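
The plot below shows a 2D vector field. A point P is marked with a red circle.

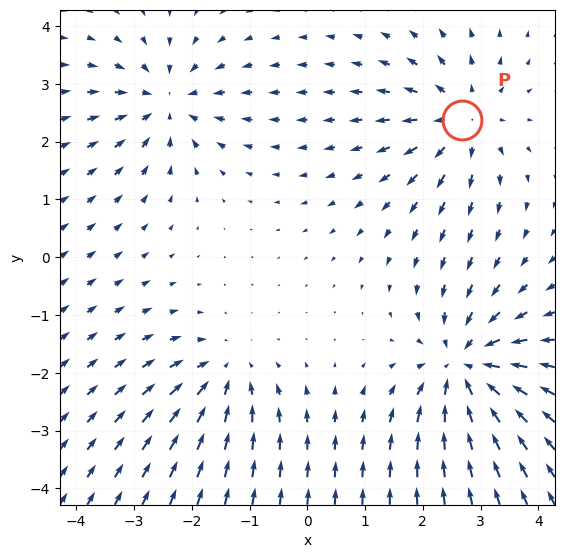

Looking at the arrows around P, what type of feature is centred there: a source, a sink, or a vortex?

source

At P (2.7, 2.4) the arrows spread outward. Divergence about +4, curl ≈0 — positive divergence with near-zero curl is a source.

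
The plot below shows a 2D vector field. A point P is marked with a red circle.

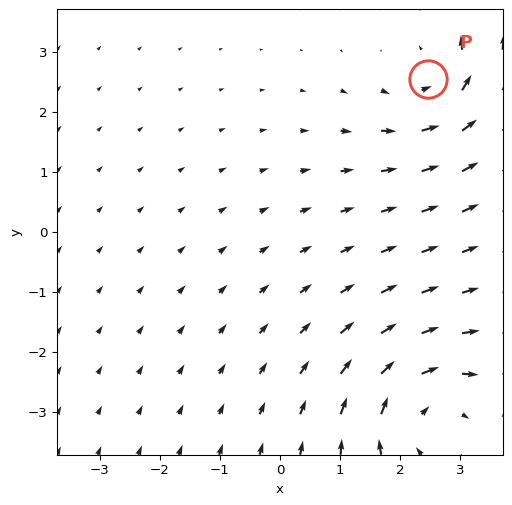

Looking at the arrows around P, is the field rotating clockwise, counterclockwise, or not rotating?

counterclockwise

Near P at (2.5, 2.6) the arrows circulate counterclockwise. The curl (z-component) there is about +4; positive curl means counterclockwise rotation.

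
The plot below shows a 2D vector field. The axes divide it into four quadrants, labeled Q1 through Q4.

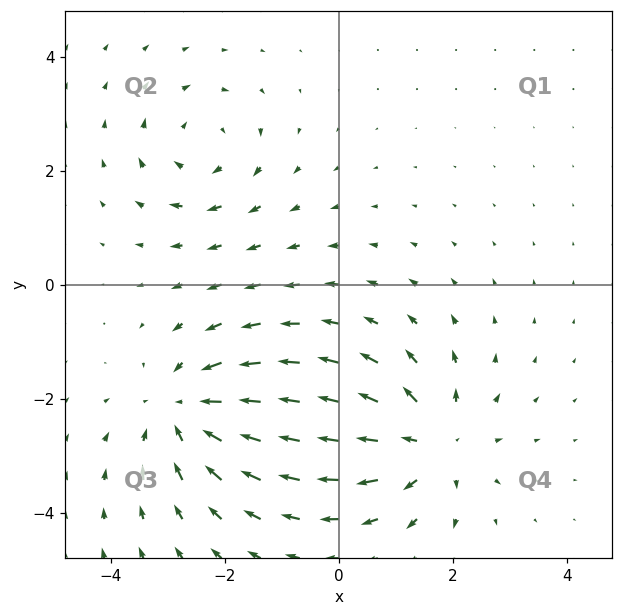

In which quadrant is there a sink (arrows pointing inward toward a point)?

Q3

The sink sits at approximately (-2.6, -2.2), which lies in quadrant Q3. The divergence there is about -4, negative as expected for a sink.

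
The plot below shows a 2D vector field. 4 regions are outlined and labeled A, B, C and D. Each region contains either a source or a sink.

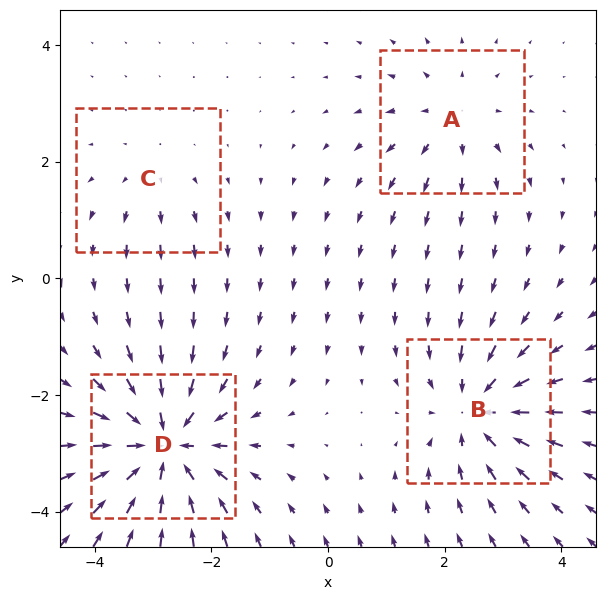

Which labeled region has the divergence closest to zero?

Divergence at each region's feature centre — A: about +3, B: about -5, C: about +2, D: about -7. Region C is closest to zero.

C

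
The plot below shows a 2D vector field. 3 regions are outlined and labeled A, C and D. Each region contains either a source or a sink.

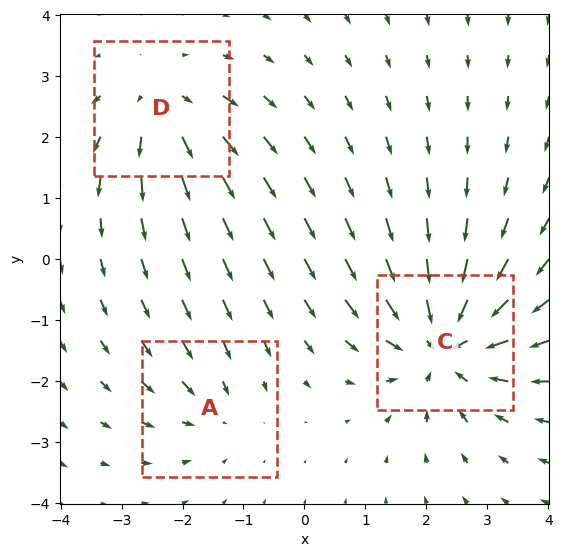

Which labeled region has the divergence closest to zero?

Divergence at each region's feature centre — A: about -2, C: about -4, D: about +3. Region A is closest to zero.

A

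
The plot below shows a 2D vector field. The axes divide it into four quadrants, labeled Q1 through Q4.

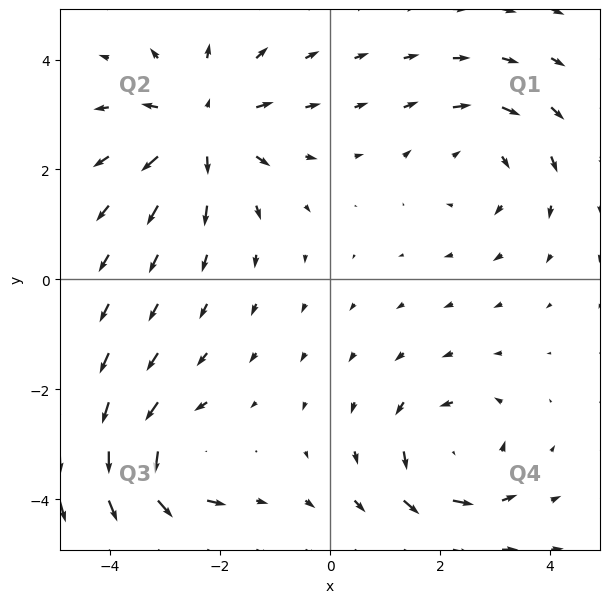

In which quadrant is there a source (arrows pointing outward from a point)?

Q2

The source sits at approximately (-2.3, 2.8), which lies in quadrant Q2. The divergence there is about +5, positive as expected for a source.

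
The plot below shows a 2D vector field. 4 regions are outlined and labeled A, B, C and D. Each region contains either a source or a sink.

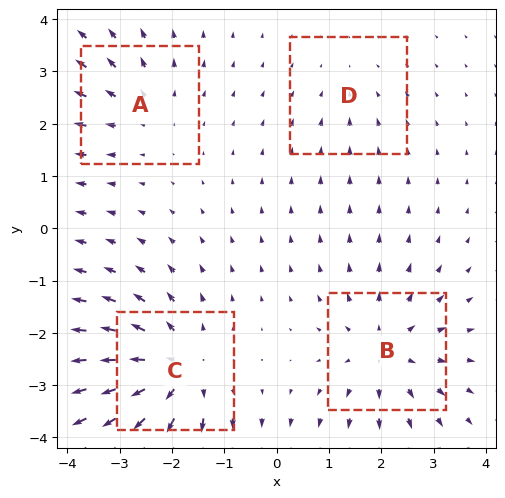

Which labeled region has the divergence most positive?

Divergence at each region's feature centre — A: about +3, B: about +5, C: about +6, D: about -2. Region C is most positive.

C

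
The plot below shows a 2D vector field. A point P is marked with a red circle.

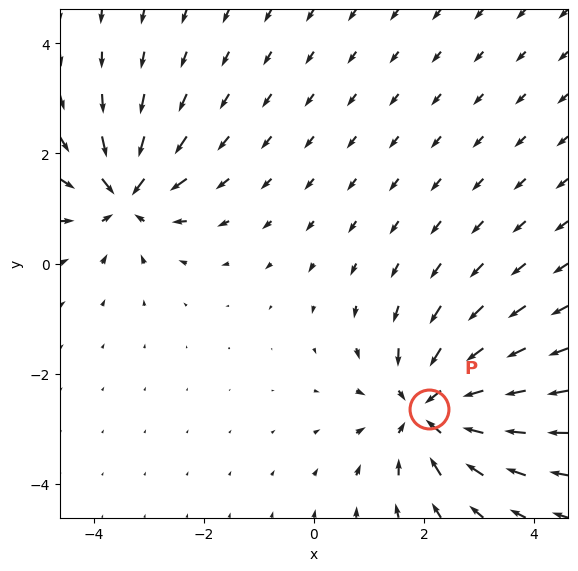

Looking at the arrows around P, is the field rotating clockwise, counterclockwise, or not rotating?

Near P at (2.1, -2.6) the arrows show no circulation. The curl there is ≈0.

not rotating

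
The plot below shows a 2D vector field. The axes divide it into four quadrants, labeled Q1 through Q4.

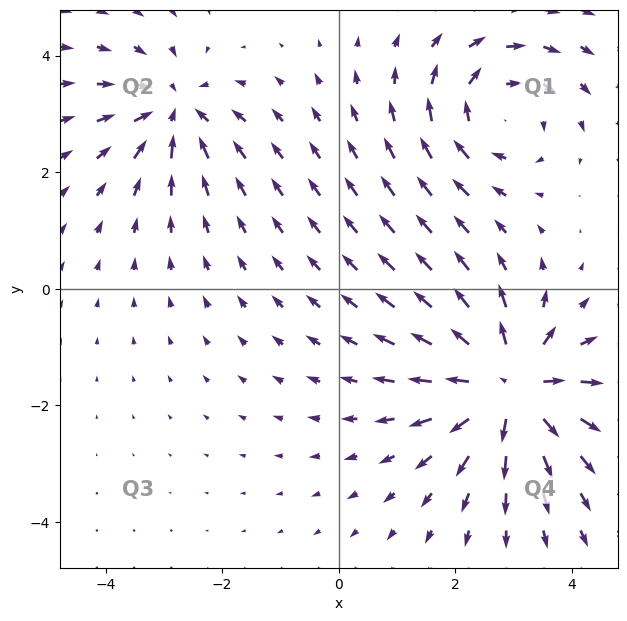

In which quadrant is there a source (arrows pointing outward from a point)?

Q4

The source sits at approximately (2.9, -1.7), which lies in quadrant Q4. The divergence there is about +5, positive as expected for a source.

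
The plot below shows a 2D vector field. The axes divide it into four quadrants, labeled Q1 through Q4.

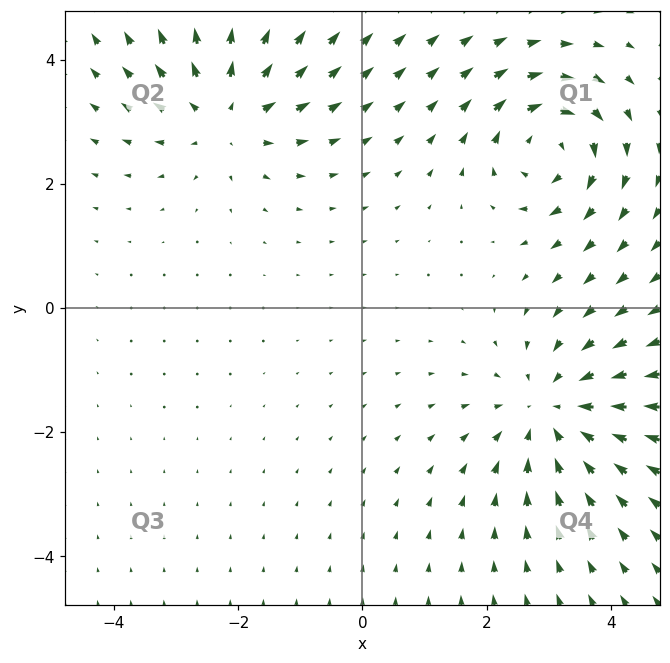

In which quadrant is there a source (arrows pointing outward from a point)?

Q2

The source sits at approximately (-2.2, 3.1), which lies in quadrant Q2. The divergence there is about +3, positive as expected for a source.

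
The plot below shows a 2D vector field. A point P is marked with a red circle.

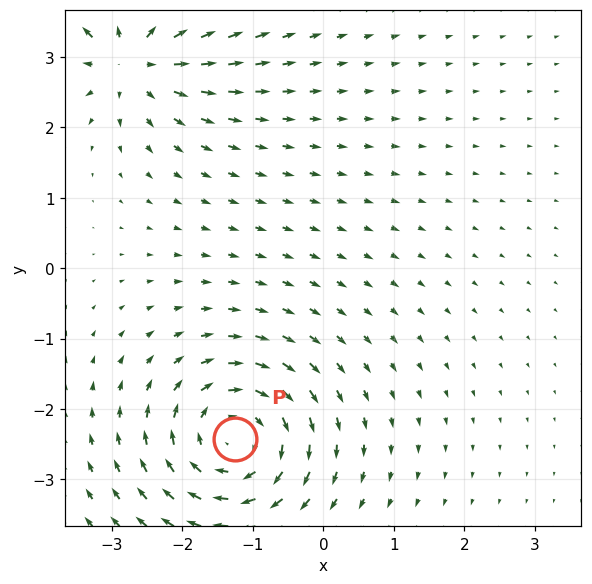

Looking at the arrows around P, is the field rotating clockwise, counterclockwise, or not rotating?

clockwise

Near P at (-1.3, -2.4) the arrows circulate clockwise. The curl (z-component) there is about -3; negative curl means clockwise rotation.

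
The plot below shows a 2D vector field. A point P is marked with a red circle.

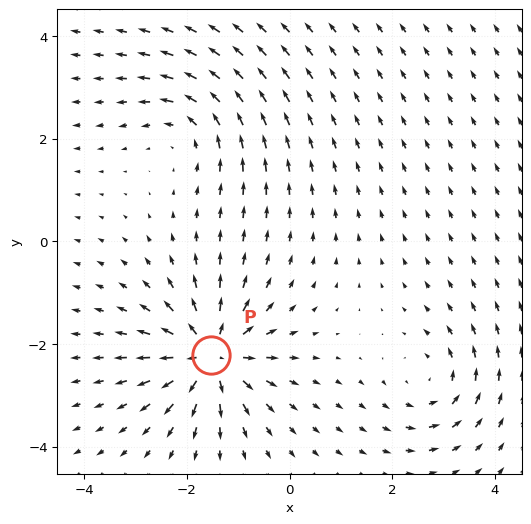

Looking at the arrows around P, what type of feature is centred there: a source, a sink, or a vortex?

At P (-1.5, -2.2) the arrows spread outward. Divergence about +6, curl ≈0 — positive divergence with near-zero curl is a source.

source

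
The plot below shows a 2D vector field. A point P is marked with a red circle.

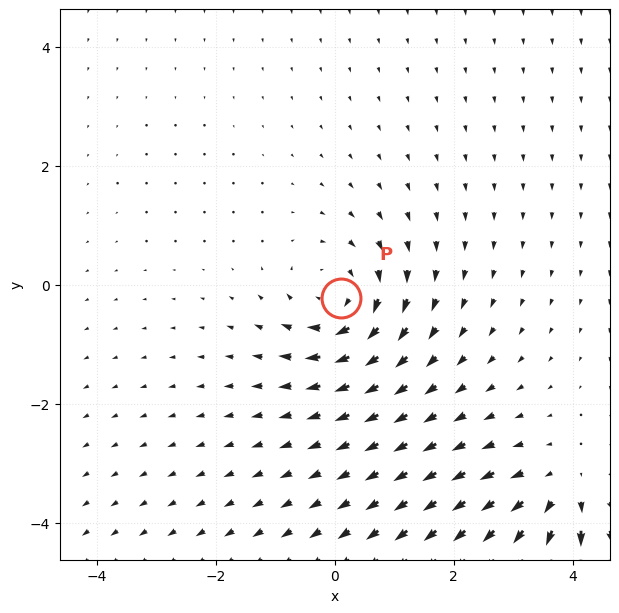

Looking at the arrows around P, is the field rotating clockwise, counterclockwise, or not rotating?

clockwise

Near P at (0.1, -0.2) the arrows circulate clockwise. The curl (z-component) there is about -3; negative curl means clockwise rotation.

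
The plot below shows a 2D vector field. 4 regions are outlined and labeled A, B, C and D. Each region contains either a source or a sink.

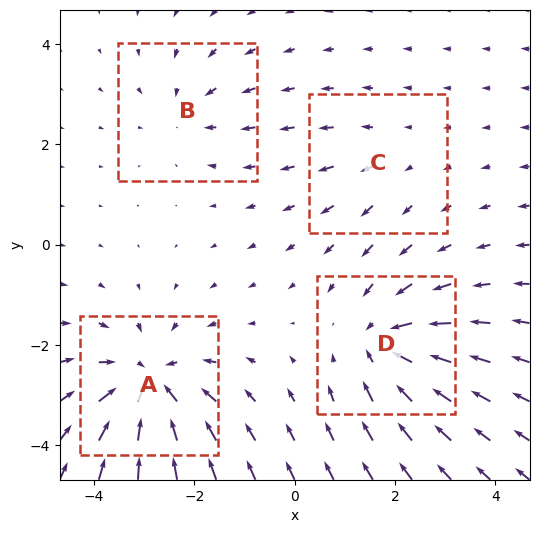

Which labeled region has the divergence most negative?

Divergence at each region's feature centre — A: about -6, B: about -3, C: about +2, D: about -5. Region A is most negative.

A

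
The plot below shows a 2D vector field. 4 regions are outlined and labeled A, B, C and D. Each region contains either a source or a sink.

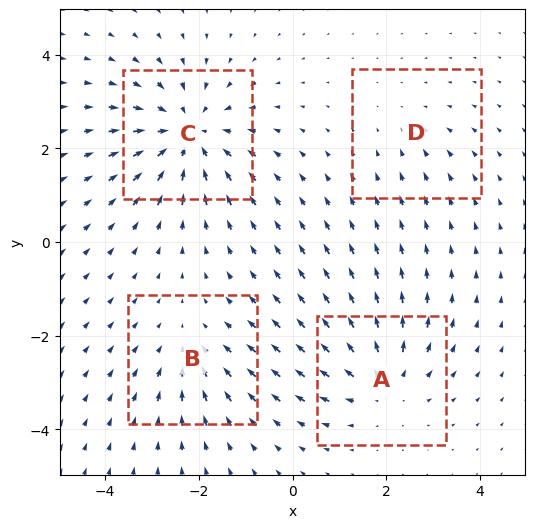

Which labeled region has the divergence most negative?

Divergence at each region's feature centre — A: about +5, B: about -3, C: about -6, D: about -2. Region C is most negative.

C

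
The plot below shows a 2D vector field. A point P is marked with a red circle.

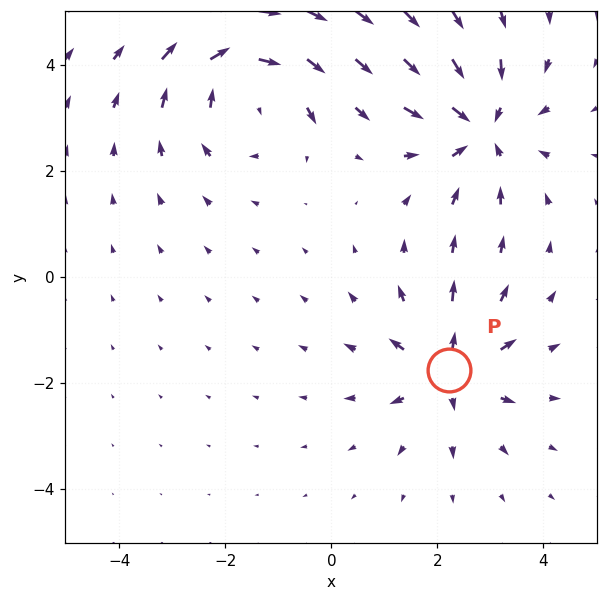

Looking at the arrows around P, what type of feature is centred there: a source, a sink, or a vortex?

At P (2.2, -1.8) the arrows spread outward. Divergence about +5, curl ≈0 — positive divergence with near-zero curl is a source.

source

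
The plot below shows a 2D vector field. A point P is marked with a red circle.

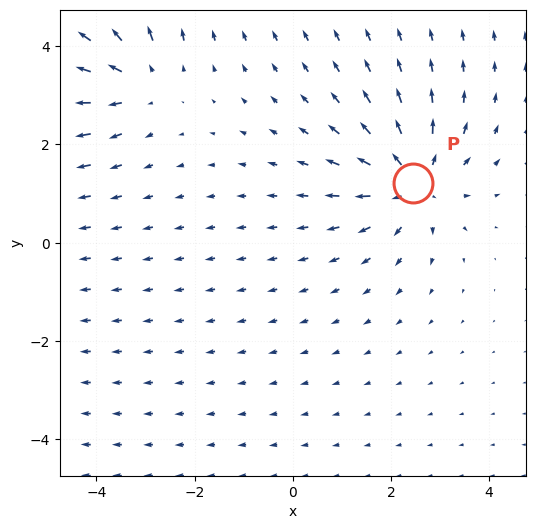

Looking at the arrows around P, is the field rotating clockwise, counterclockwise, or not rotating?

not rotating

Near P at (2.5, 1.2) the arrows show no circulation. The curl there is ≈0.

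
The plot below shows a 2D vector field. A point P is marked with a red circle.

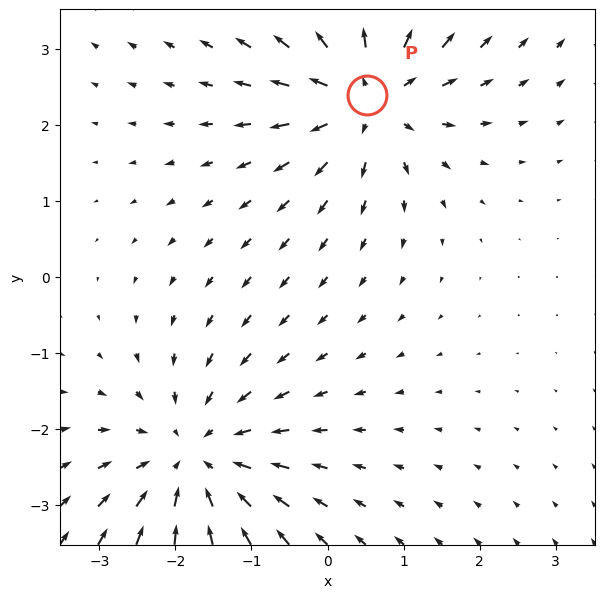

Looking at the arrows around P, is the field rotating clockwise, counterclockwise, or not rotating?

not rotating

Near P at (0.5, 2.4) the arrows show no circulation. The curl there is ≈0.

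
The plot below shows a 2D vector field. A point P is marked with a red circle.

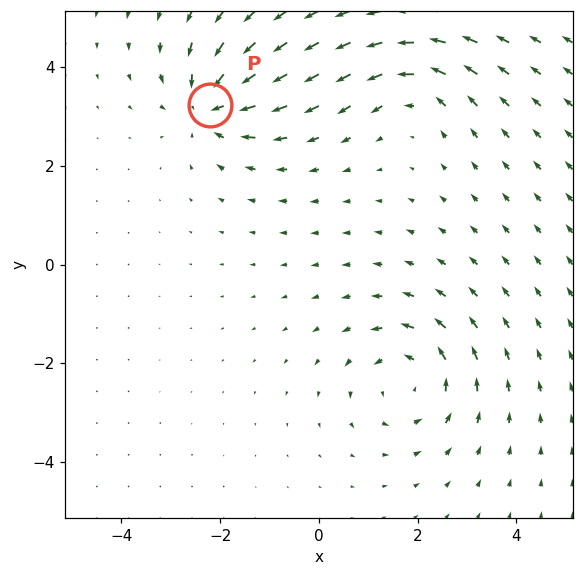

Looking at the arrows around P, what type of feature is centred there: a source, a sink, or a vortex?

At P (-2.2, 3.2) the arrows converge inward. Divergence about -4, curl ≈0 — negative divergence with near-zero curl is a sink.

sink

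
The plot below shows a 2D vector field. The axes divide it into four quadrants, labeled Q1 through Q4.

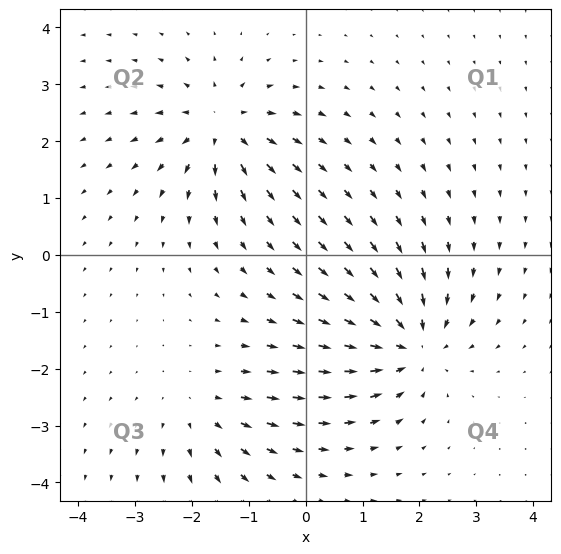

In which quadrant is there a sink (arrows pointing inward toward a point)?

The sink sits at approximately (1.8, -1.6), which lies in quadrant Q4. The divergence there is about -5, negative as expected for a sink.

Q4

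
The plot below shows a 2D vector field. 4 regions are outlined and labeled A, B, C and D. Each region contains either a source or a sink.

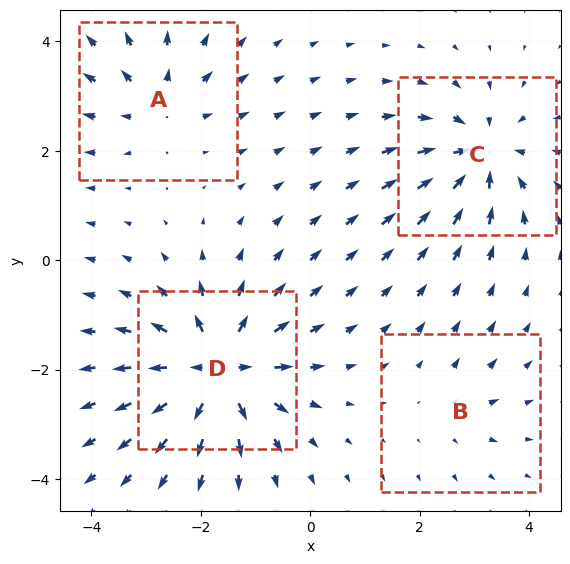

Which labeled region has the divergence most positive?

Divergence at each region's feature centre — A: about +4, B: about +2, C: about -6, D: about +8. Region D is most positive.

D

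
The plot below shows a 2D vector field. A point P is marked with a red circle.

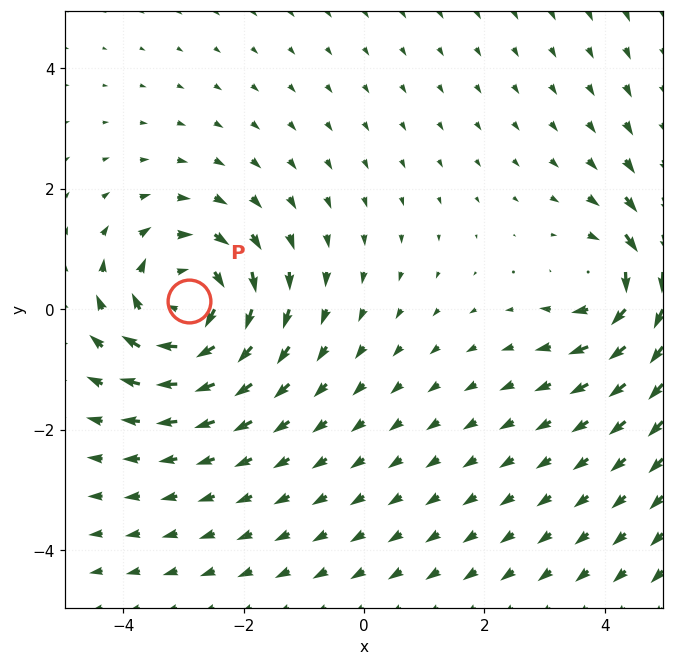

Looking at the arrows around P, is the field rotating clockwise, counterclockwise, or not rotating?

Near P at (-2.9, 0.1) the arrows circulate clockwise. The curl (z-component) there is about -4; negative curl means clockwise rotation.

clockwise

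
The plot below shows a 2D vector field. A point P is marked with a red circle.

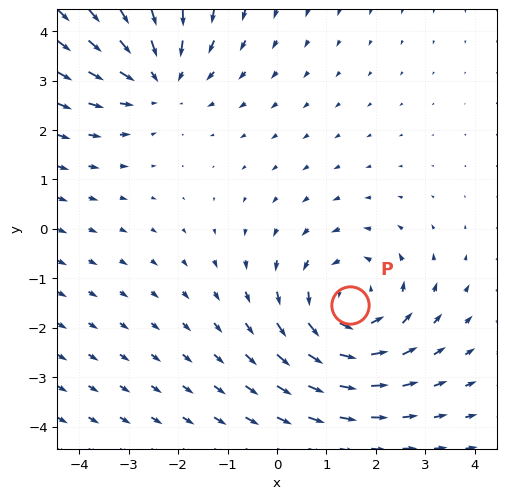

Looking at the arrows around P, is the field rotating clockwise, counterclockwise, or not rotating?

Near P at (1.5, -1.5) the arrows circulate counterclockwise. The curl (z-component) there is about +3; positive curl means counterclockwise rotation.

counterclockwise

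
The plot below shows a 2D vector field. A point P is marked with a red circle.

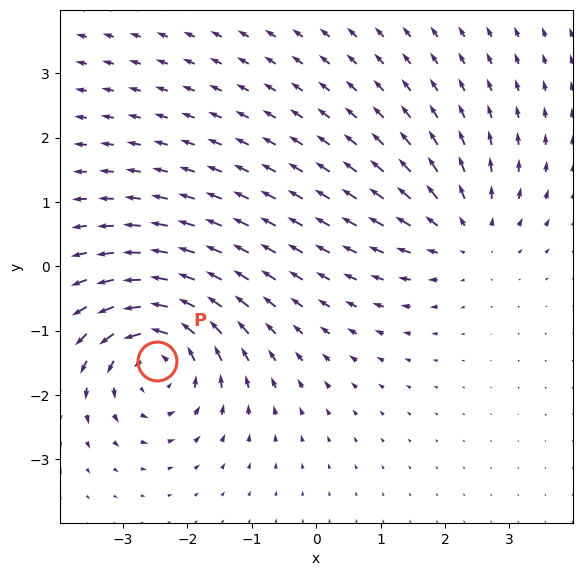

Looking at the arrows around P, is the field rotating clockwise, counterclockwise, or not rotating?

counterclockwise

Near P at (-2.5, -1.5) the arrows circulate counterclockwise. The curl (z-component) there is about +5; positive curl means counterclockwise rotation.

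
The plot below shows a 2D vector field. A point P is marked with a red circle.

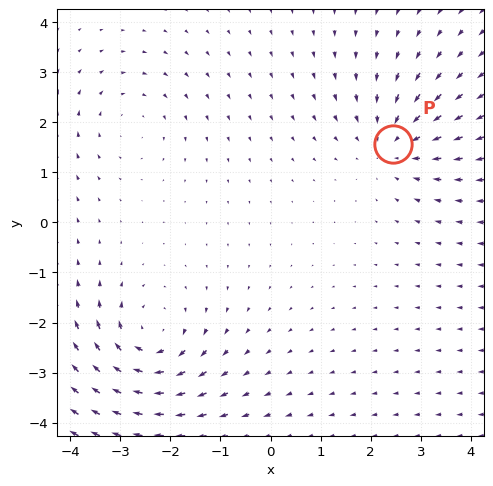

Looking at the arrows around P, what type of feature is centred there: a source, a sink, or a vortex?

At P (2.4, 1.6) the arrows converge inward. Divergence about -4, curl ≈0 — negative divergence with near-zero curl is a sink.

sink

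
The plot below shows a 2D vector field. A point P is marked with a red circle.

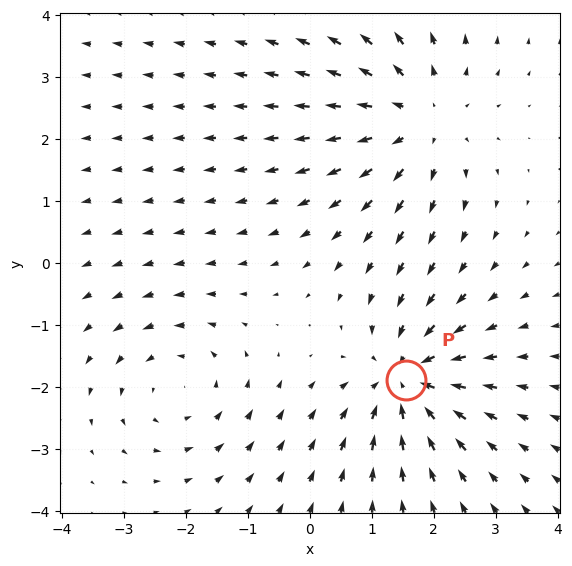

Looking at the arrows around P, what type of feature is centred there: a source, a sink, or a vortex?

sink

At P (1.6, -1.9) the arrows converge inward. Divergence about -4, curl ≈0 — negative divergence with near-zero curl is a sink.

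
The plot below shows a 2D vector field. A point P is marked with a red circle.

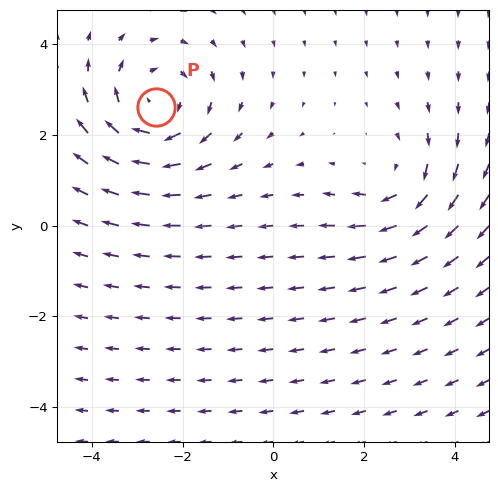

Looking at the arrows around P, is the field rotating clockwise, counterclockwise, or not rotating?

clockwise

Near P at (-2.6, 2.6) the arrows circulate clockwise. The curl (z-component) there is about -3; negative curl means clockwise rotation.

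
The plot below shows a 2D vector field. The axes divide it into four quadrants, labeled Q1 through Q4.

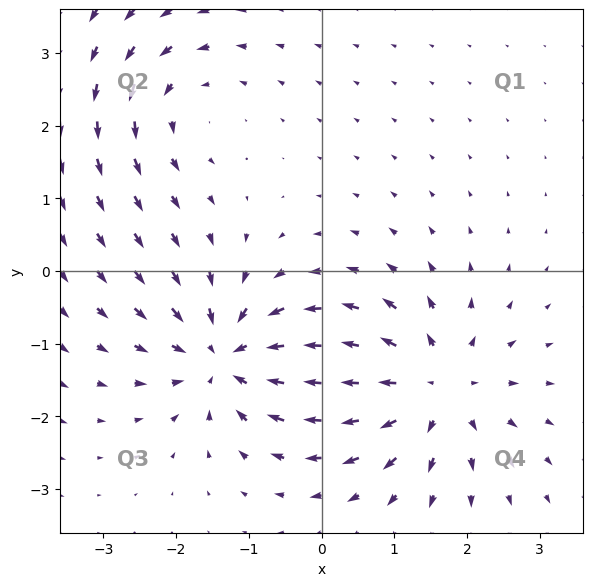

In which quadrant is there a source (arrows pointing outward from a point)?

The source sits at approximately (1.5, -1.6), which lies in quadrant Q4. The divergence there is about +6, positive as expected for a source.

Q4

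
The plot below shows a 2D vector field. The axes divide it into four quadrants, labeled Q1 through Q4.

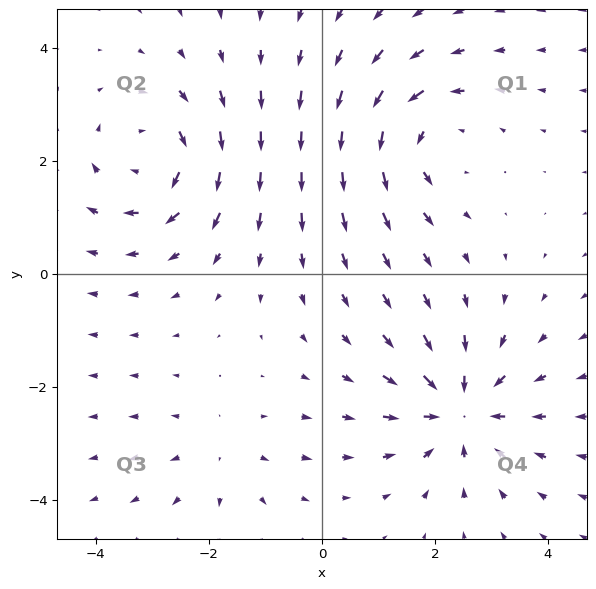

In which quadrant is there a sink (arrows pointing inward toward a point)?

The sink sits at approximately (2.4, -2.4), which lies in quadrant Q4. The divergence there is about -5, negative as expected for a sink.

Q4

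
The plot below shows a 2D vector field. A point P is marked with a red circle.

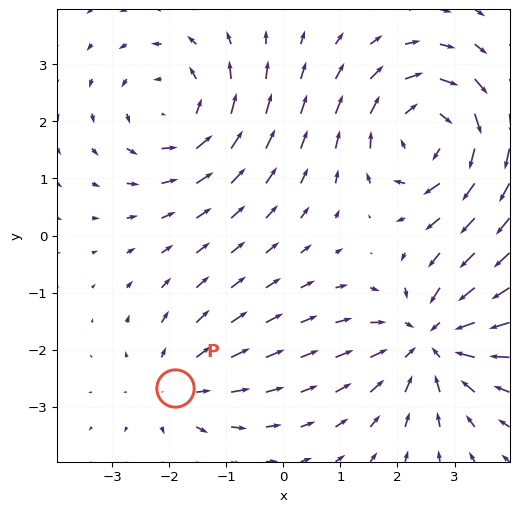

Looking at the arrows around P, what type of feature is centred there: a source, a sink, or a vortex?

At P (-1.9, -2.7) the arrows spread outward. Divergence about +3, curl ≈0 — positive divergence with near-zero curl is a source.

source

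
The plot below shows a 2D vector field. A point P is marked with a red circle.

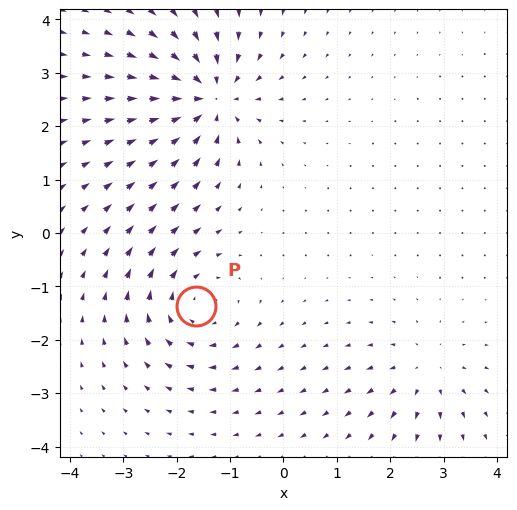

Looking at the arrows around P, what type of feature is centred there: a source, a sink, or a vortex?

vortex

At P (-1.6, -1.4) the arrows circulate clockwise. Divergence ≈0, curl about -4 — near-zero divergence with nonzero curl is a vortex.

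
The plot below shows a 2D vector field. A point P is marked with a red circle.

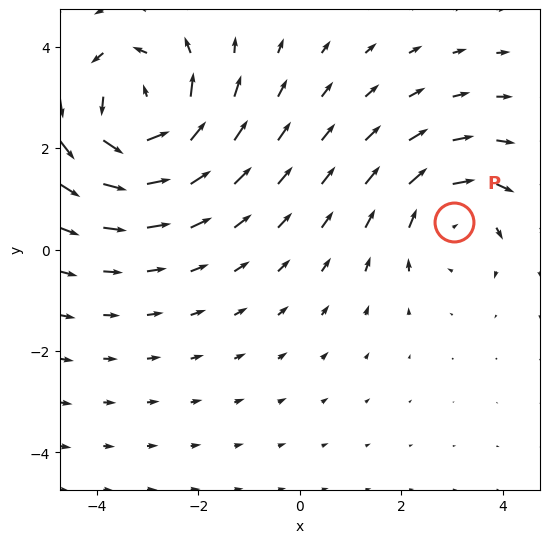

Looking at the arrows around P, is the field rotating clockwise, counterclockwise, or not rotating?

clockwise

Near P at (3.0, 0.5) the arrows circulate clockwise. The curl (z-component) there is about -2; negative curl means clockwise rotation.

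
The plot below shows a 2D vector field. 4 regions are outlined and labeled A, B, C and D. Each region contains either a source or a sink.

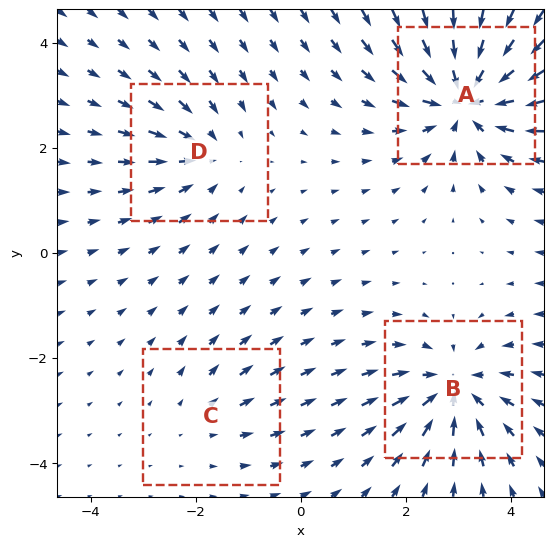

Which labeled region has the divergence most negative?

Divergence at each region's feature centre — A: about -8, B: about -6, C: about +2, D: about -4. Region A is most negative.

A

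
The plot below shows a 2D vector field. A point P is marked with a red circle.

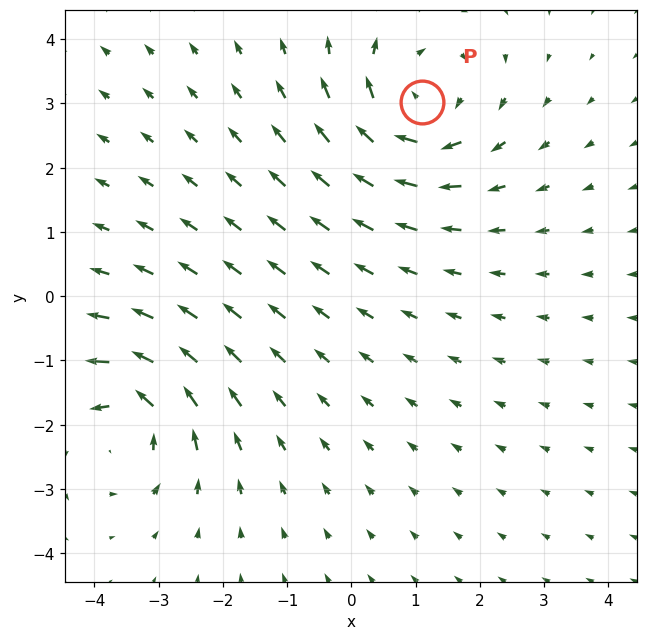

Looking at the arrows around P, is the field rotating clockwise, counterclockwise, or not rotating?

clockwise

Near P at (1.1, 3.0) the arrows circulate clockwise. The curl (z-component) there is about -5; negative curl means clockwise rotation.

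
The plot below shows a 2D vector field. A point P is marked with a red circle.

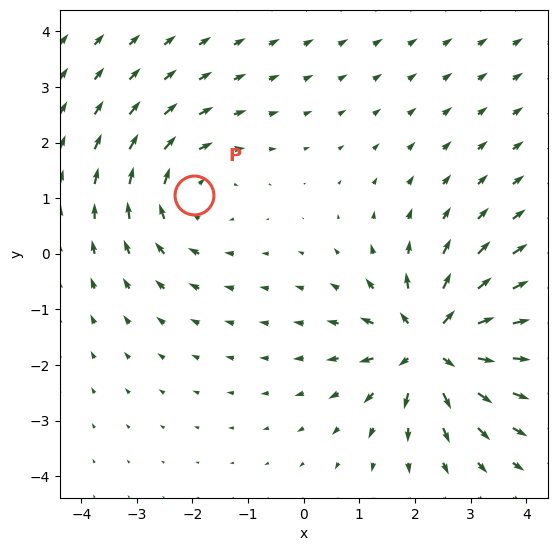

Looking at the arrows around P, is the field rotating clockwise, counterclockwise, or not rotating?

Near P at (-2.0, 1.1) the arrows circulate clockwise. The curl (z-component) there is about -3; negative curl means clockwise rotation.

clockwise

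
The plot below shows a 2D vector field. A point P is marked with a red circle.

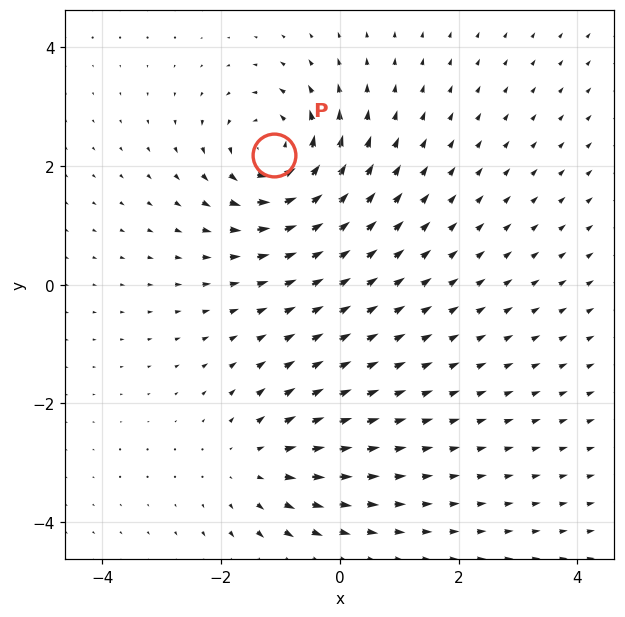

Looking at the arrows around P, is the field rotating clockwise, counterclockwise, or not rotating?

Near P at (-1.1, 2.2) the arrows circulate counterclockwise. The curl (z-component) there is about +5; positive curl means counterclockwise rotation.

counterclockwise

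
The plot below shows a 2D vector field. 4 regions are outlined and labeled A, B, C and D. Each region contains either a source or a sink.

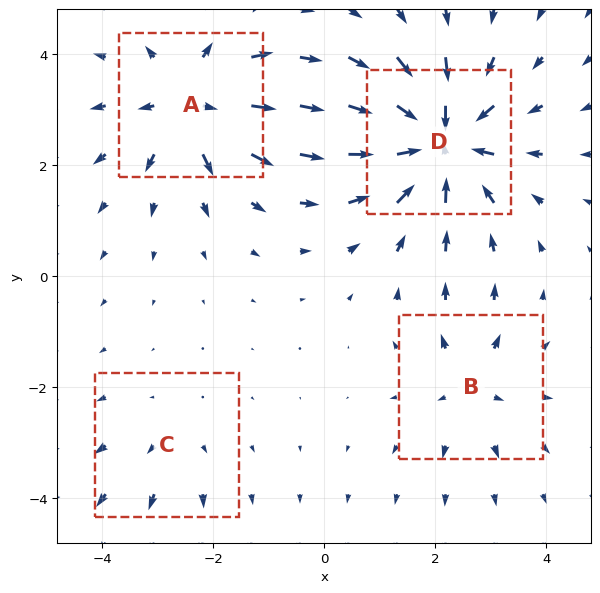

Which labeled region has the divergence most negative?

Divergence at each region's feature centre — A: about +6, B: about +4, C: about +2, D: about -9. Region D is most negative.

D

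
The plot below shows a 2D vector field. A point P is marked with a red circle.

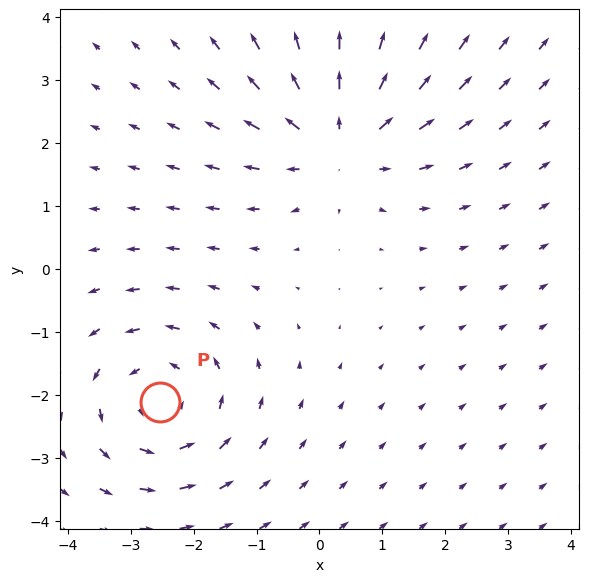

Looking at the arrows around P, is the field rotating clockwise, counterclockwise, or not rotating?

Near P at (-2.5, -2.1) the arrows circulate counterclockwise. The curl (z-component) there is about +3; positive curl means counterclockwise rotation.

counterclockwise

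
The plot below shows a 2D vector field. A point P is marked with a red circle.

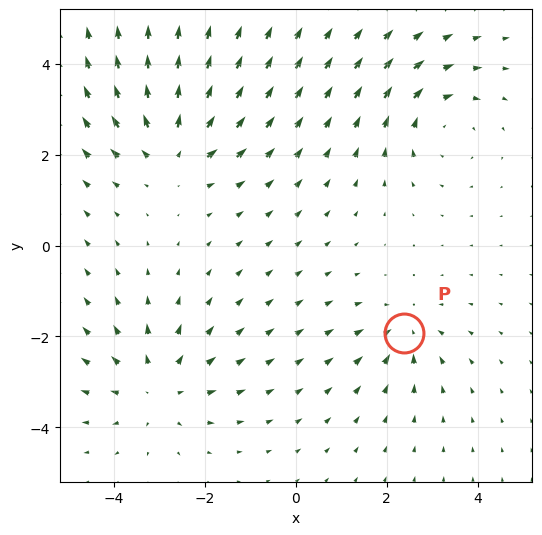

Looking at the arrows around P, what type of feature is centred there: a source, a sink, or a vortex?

sink

At P (2.4, -1.9) the arrows converge inward. Divergence about -4, curl ≈0 — negative divergence with near-zero curl is a sink.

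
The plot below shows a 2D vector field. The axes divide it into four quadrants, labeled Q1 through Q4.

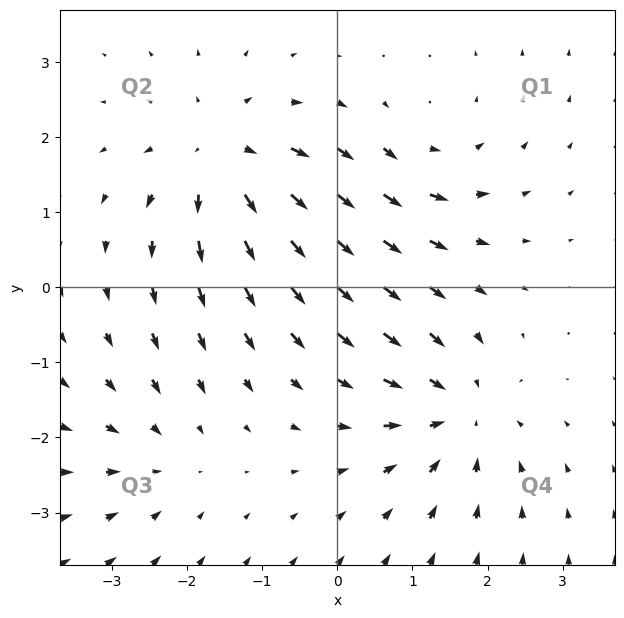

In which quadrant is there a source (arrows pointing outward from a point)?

The source sits at approximately (-1.5, 1.7), which lies in quadrant Q2. The divergence there is about +5, positive as expected for a source.

Q2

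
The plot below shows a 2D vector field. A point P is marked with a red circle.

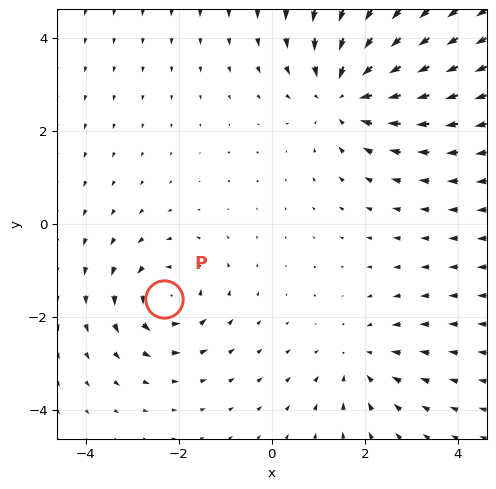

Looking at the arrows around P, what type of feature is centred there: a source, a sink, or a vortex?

At P (-2.3, -1.6) the arrows circulate counterclockwise. Divergence ≈0, curl about +4 — near-zero divergence with nonzero curl is a vortex.

vortex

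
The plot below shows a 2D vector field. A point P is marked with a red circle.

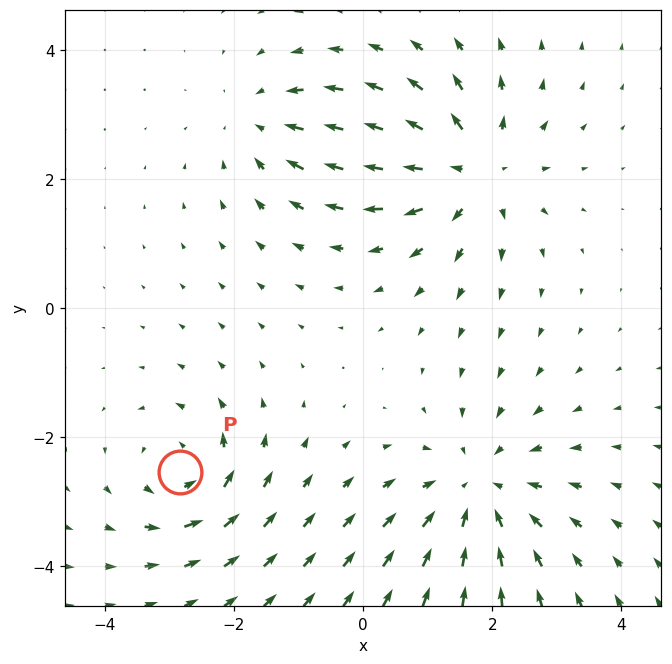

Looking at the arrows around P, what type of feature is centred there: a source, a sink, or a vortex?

vortex

At P (-2.8, -2.5) the arrows circulate counterclockwise. Divergence ≈0, curl about +4 — near-zero divergence with nonzero curl is a vortex.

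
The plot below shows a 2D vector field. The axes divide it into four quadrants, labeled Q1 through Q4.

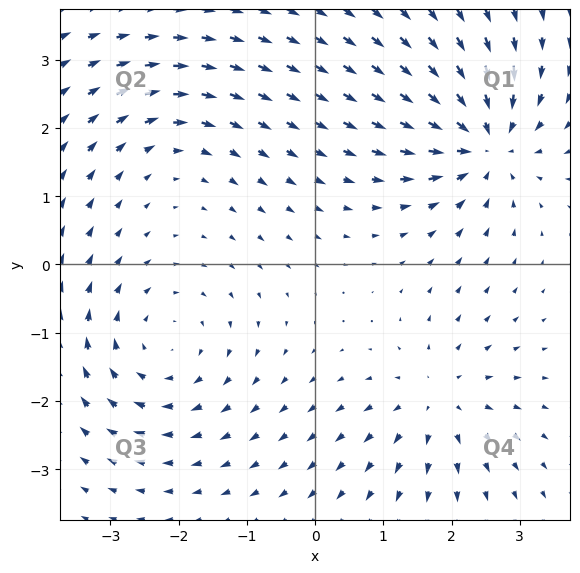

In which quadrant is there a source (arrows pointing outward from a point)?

Q4

The source sits at approximately (1.8, -2.0), which lies in quadrant Q4. The divergence there is about +4, positive as expected for a source.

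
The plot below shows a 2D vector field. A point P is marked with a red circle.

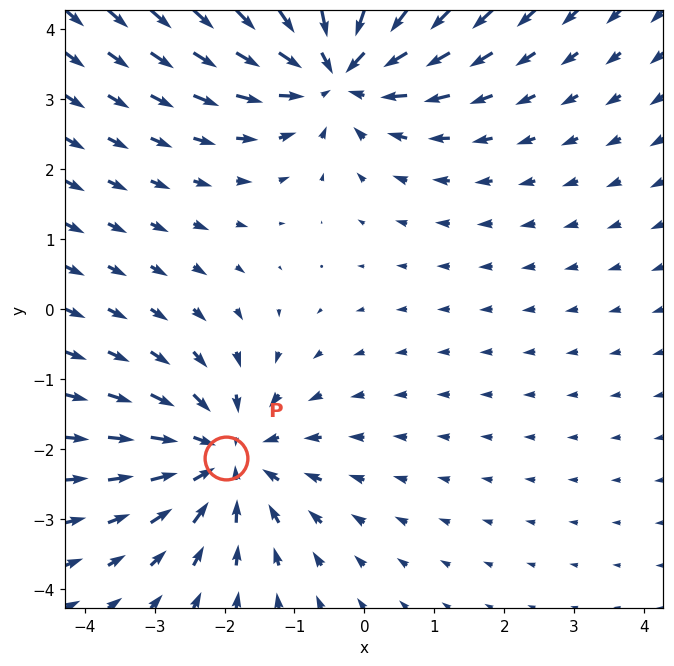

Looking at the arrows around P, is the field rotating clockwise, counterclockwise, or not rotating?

not rotating

Near P at (-2.0, -2.1) the arrows show no circulation. The curl there is ≈0.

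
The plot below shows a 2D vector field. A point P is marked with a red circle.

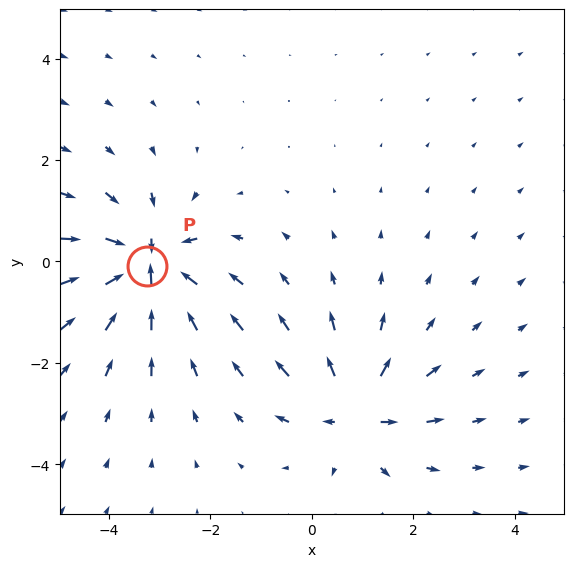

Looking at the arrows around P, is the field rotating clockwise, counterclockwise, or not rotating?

Near P at (-3.2, -0.1) the arrows show no circulation. The curl there is ≈0.

not rotating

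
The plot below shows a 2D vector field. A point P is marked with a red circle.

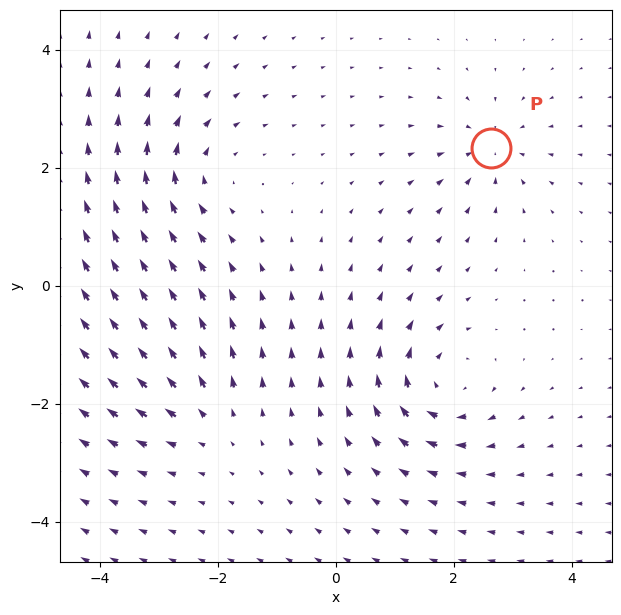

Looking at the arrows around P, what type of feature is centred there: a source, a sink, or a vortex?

sink

At P (2.6, 2.3) the arrows converge inward. Divergence about -4, curl ≈0 — negative divergence with near-zero curl is a sink.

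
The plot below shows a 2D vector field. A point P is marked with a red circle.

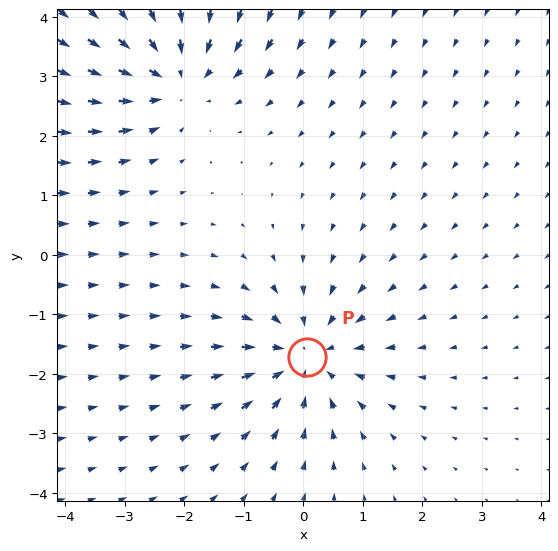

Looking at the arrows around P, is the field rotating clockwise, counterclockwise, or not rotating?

not rotating

Near P at (0.1, -1.7) the arrows show no circulation. The curl there is ≈0.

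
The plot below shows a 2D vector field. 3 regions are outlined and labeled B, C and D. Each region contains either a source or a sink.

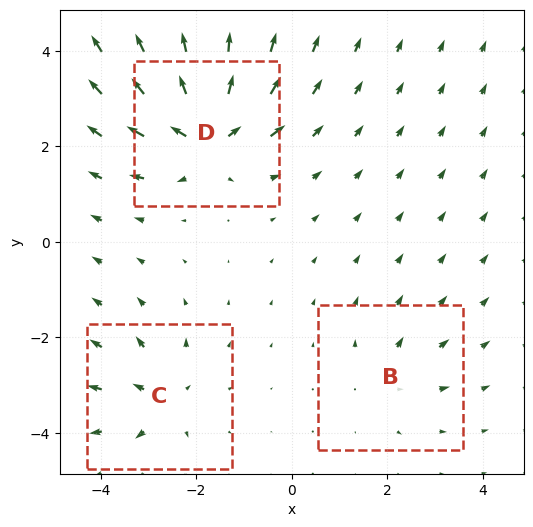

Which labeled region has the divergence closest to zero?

B

Divergence at each region's feature centre — B: about +3, C: about +4, D: about +7. Region B is closest to zero.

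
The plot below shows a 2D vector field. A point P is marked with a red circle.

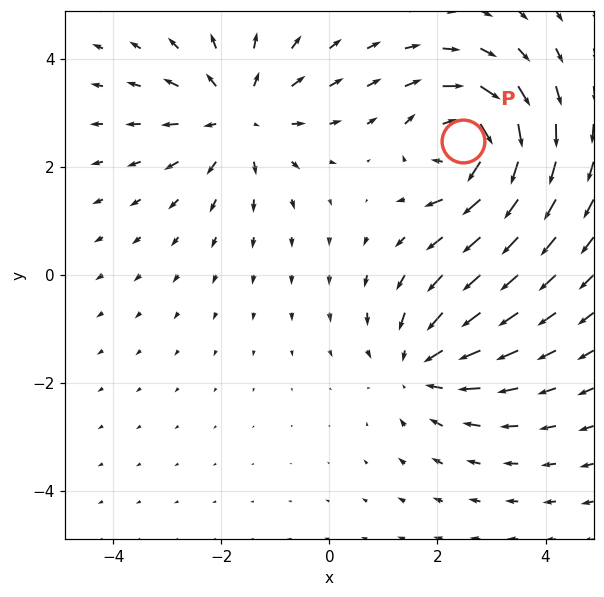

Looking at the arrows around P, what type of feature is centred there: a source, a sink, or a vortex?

At P (2.5, 2.5) the arrows circulate clockwise. Divergence ≈0, curl about -6 — near-zero divergence with nonzero curl is a vortex.

vortex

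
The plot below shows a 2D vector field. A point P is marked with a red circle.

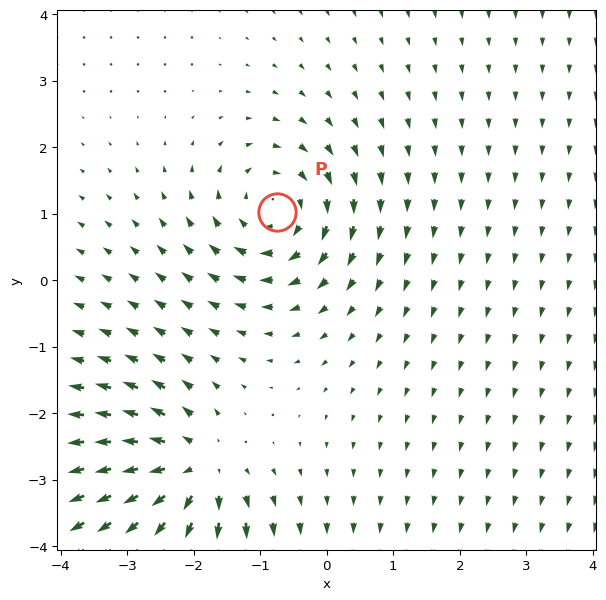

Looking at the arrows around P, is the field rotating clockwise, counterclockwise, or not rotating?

Near P at (-0.7, 1.0) the arrows circulate clockwise. The curl (z-component) there is about -4; negative curl means clockwise rotation.

clockwise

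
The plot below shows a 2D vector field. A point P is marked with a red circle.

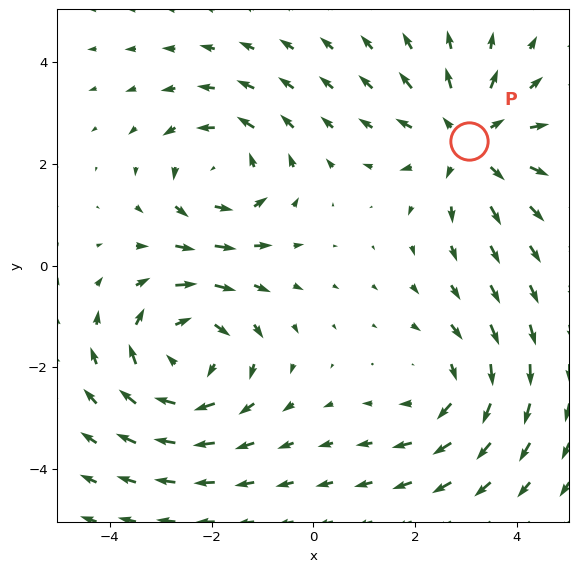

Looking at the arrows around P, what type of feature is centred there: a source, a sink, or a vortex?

At P (3.1, 2.4) the arrows spread outward. Divergence about +3, curl ≈0 — positive divergence with near-zero curl is a source.

source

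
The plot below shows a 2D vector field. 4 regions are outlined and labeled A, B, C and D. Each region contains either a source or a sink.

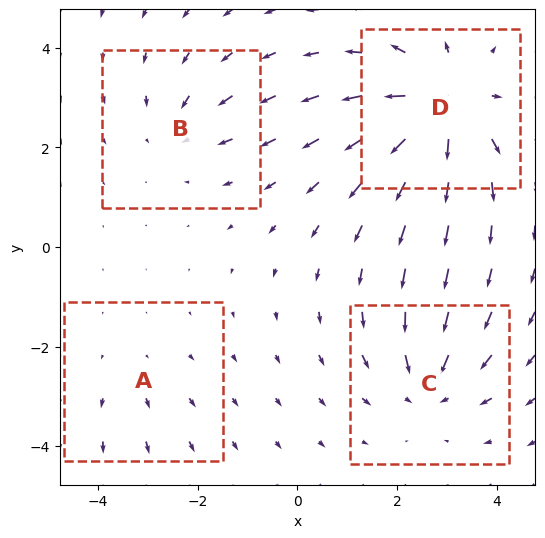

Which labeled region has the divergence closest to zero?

Divergence at each region's feature centre — A: about +2, B: about -3, C: about -4, D: about +7. Region A is closest to zero.

A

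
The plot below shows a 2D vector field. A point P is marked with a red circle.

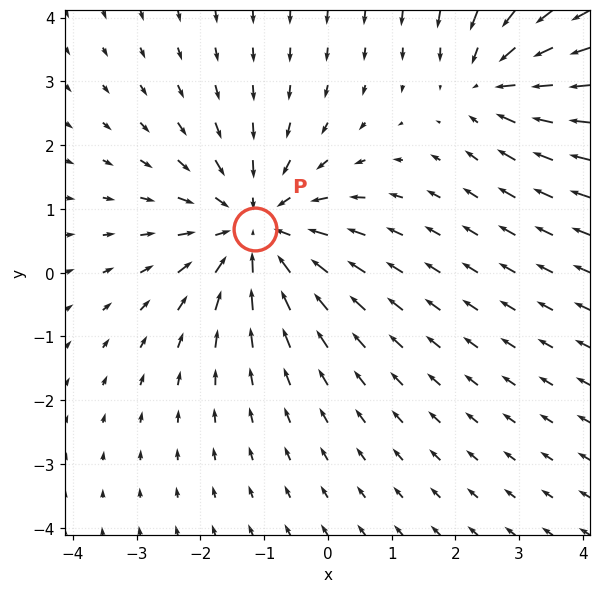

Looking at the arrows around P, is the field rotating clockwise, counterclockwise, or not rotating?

Near P at (-1.1, 0.7) the arrows show no circulation. The curl there is ≈0.

not rotating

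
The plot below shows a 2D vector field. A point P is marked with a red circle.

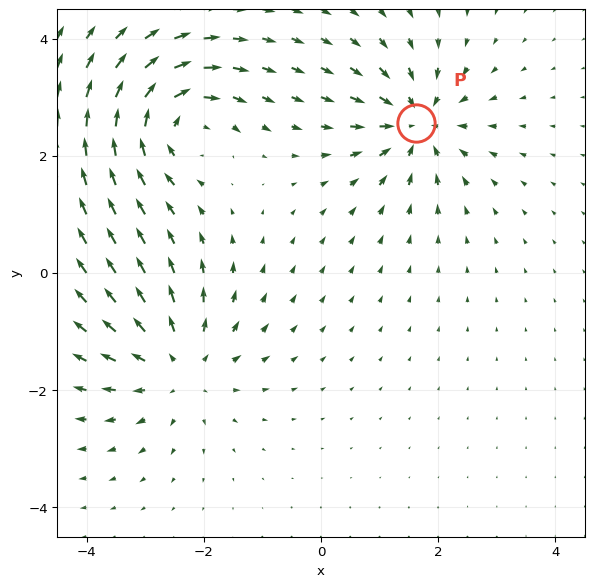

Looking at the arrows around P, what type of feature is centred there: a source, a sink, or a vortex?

sink

At P (1.6, 2.6) the arrows converge inward. Divergence about -6, curl ≈0 — negative divergence with near-zero curl is a sink.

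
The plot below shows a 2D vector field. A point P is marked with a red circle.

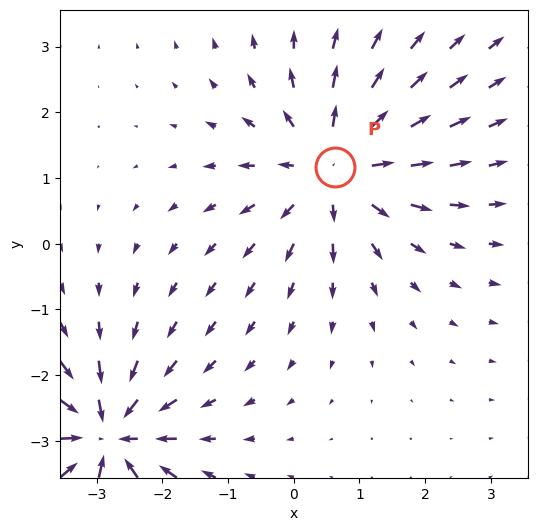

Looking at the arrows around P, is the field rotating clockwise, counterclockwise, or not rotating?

not rotating

Near P at (0.6, 1.2) the arrows show no circulation. The curl there is ≈0.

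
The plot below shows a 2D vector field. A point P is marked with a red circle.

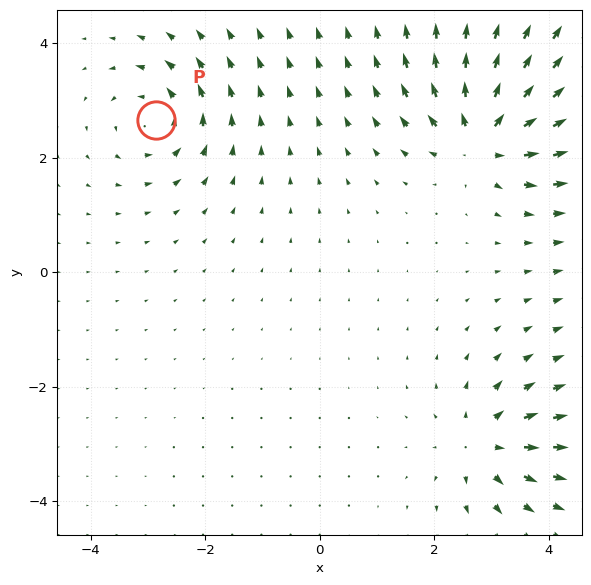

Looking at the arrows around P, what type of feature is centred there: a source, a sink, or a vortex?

At P (-2.9, 2.7) the arrows circulate counterclockwise. Divergence ≈0, curl about +4 — near-zero divergence with nonzero curl is a vortex.

vortex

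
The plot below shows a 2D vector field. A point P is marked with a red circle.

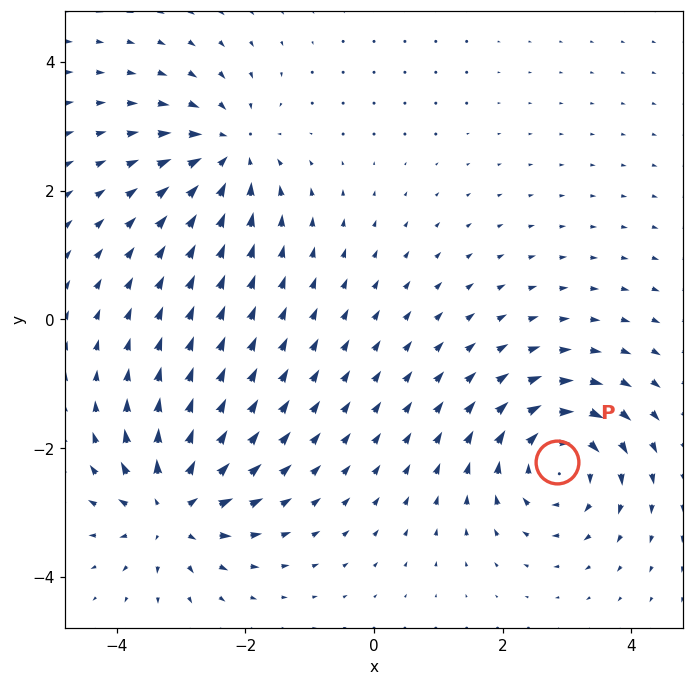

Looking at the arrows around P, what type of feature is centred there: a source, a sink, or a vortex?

At P (2.8, -2.2) the arrows circulate clockwise. Divergence ≈0, curl about -5 — near-zero divergence with nonzero curl is a vortex.

vortex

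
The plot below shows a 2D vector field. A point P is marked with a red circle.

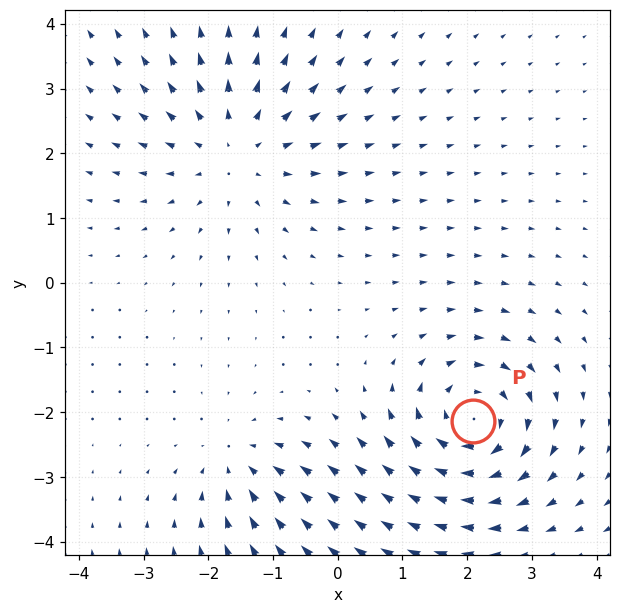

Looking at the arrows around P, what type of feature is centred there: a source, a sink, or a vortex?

At P (2.1, -2.1) the arrows circulate clockwise. Divergence ≈0, curl about -6 — near-zero divergence with nonzero curl is a vortex.

vortex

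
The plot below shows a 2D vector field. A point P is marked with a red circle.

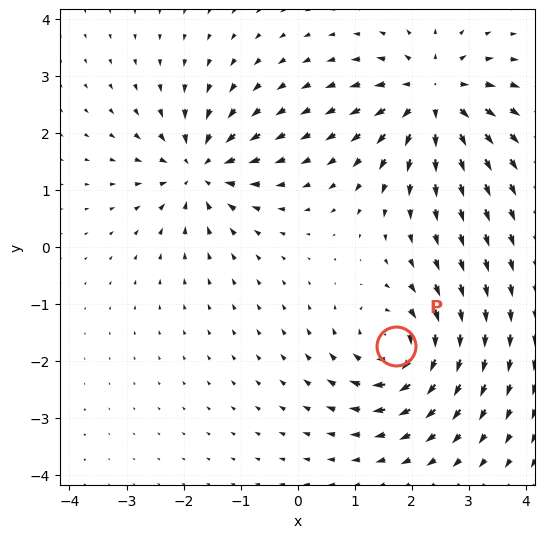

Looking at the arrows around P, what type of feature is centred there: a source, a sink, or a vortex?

At P (1.7, -1.7) the arrows circulate clockwise. Divergence ≈0, curl about -6 — near-zero divergence with nonzero curl is a vortex.

vortex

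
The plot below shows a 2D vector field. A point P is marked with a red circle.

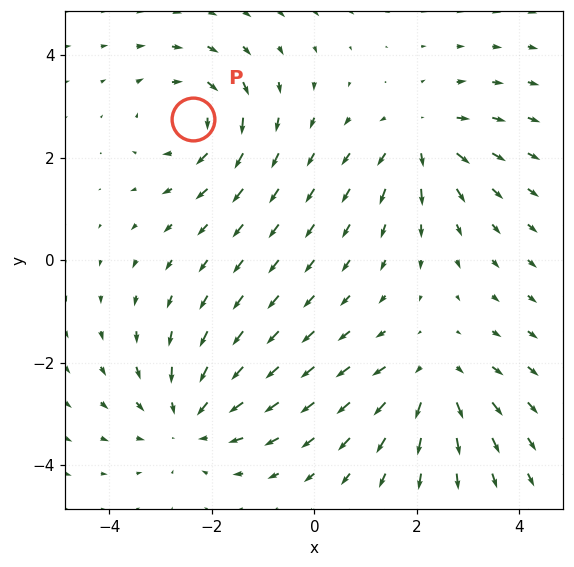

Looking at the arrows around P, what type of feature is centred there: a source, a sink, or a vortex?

At P (-2.4, 2.8) the arrows circulate clockwise. Divergence ≈0, curl about -5 — near-zero divergence with nonzero curl is a vortex.

vortex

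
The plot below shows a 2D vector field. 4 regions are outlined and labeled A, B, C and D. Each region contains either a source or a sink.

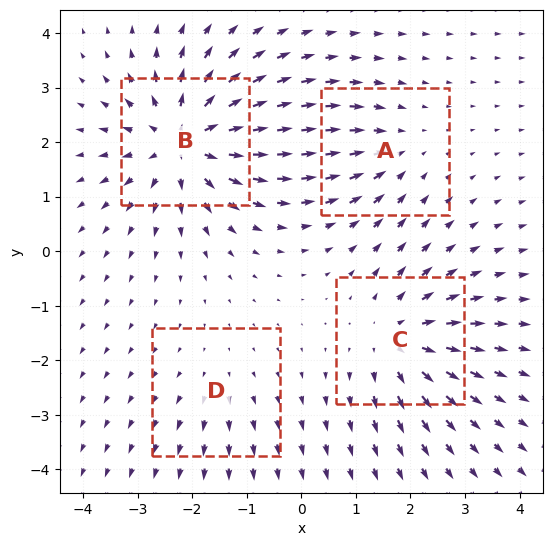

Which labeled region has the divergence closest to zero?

Divergence at each region's feature centre — A: about -3, B: about +7, C: about +5, D: about +2. Region D is closest to zero.

D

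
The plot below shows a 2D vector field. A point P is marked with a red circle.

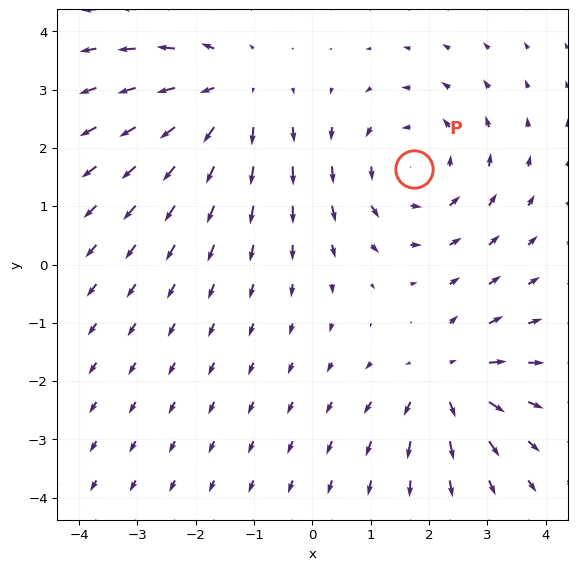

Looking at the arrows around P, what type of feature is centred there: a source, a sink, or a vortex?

At P (1.7, 1.6) the arrows circulate counterclockwise. Divergence ≈0, curl about +4 — near-zero divergence with nonzero curl is a vortex.

vortex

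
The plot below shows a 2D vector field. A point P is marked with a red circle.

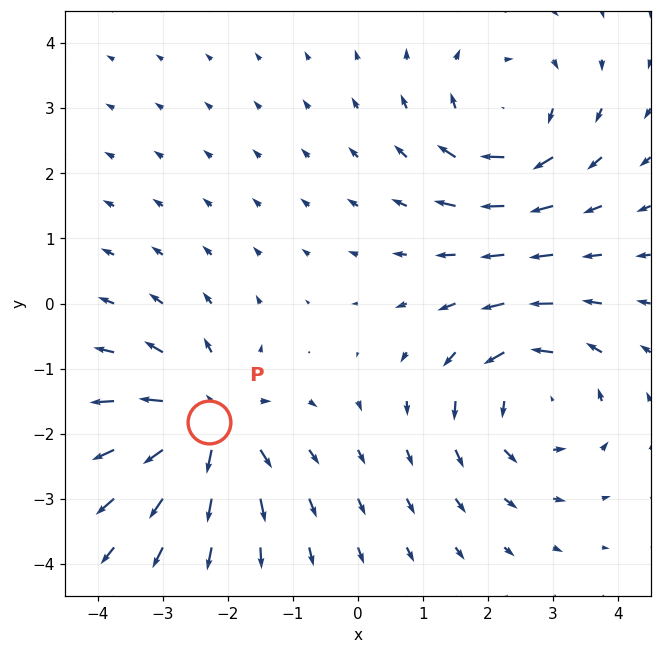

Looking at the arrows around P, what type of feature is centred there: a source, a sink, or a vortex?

source

At P (-2.3, -1.8) the arrows spread outward. Divergence about +4, curl ≈0 — positive divergence with near-zero curl is a source.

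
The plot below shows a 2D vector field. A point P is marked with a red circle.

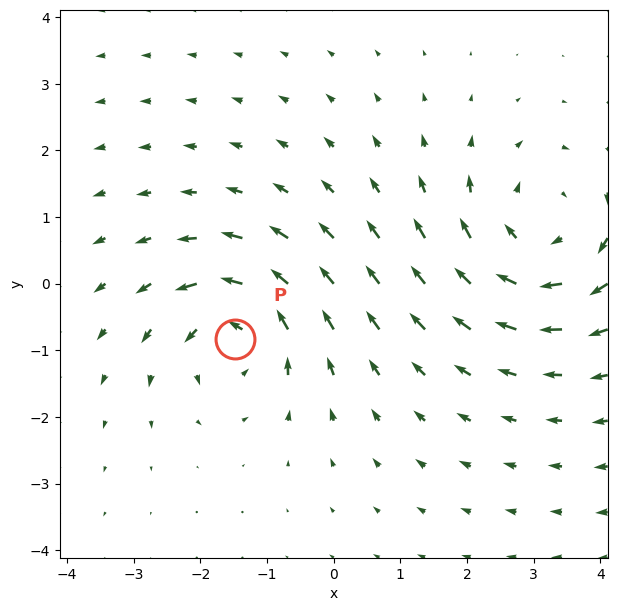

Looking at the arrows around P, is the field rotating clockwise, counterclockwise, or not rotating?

Near P at (-1.5, -0.8) the arrows circulate counterclockwise. The curl (z-component) there is about +5; positive curl means counterclockwise rotation.

counterclockwise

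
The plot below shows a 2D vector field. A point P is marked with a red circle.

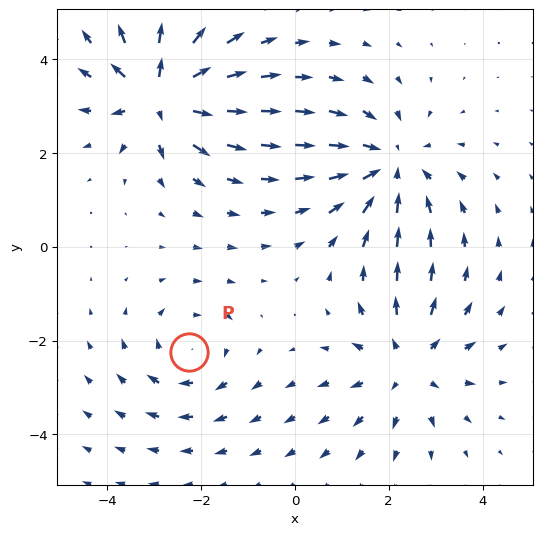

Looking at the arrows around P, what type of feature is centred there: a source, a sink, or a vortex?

At P (-2.3, -2.2) the arrows circulate clockwise. Divergence ≈0, curl about -3 — near-zero divergence with nonzero curl is a vortex.

vortex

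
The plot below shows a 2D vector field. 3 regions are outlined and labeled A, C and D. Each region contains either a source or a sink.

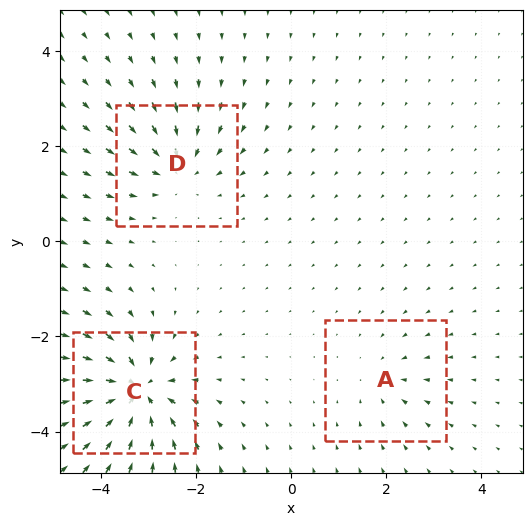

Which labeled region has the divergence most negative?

C

Divergence at each region's feature centre — A: about -2, C: about -7, D: about -4. Region C is most negative.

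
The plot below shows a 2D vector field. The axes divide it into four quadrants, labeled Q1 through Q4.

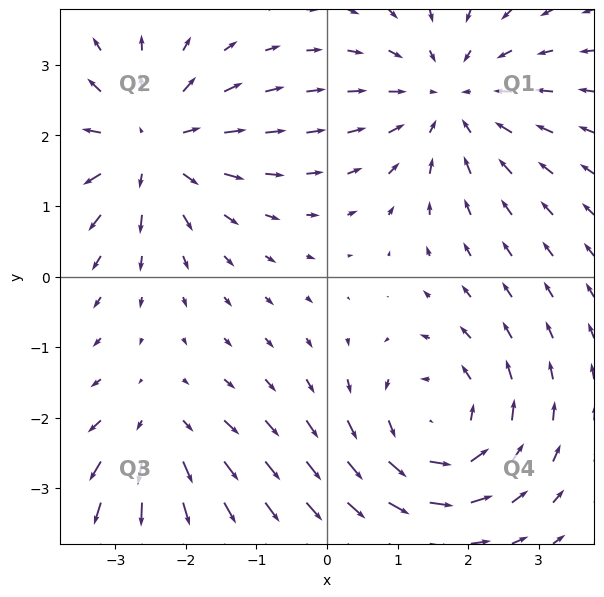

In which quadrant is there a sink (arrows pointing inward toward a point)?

Q1

The sink sits at approximately (1.7, 2.5), which lies in quadrant Q1. The divergence there is about -4, negative as expected for a sink.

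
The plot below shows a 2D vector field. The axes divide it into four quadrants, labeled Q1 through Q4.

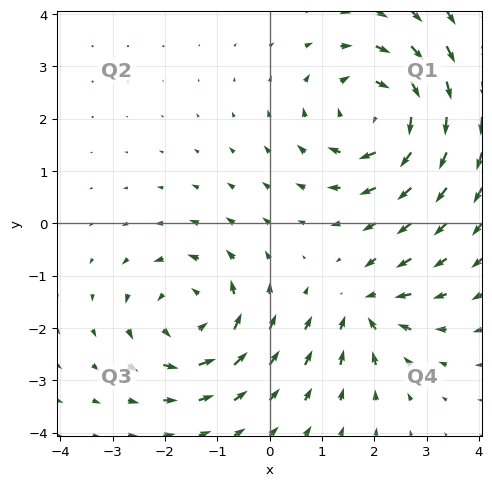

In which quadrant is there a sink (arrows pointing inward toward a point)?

The sink sits at approximately (1.8, -1.6), which lies in quadrant Q4. The divergence there is about -4, negative as expected for a sink.

Q4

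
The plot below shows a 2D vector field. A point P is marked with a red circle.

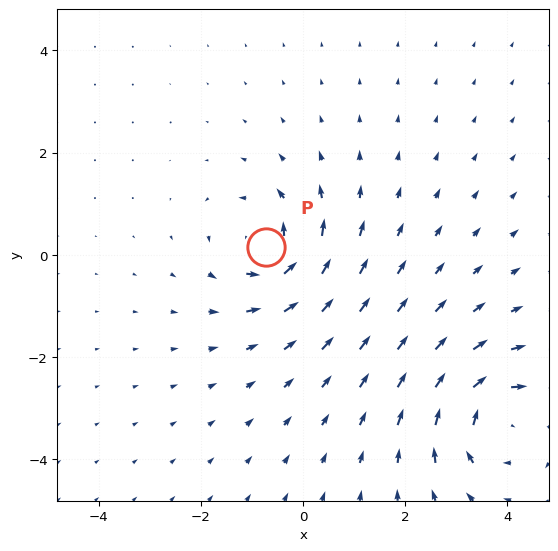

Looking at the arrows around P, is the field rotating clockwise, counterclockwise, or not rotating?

counterclockwise

Near P at (-0.7, 0.1) the arrows circulate counterclockwise. The curl (z-component) there is about +5; positive curl means counterclockwise rotation.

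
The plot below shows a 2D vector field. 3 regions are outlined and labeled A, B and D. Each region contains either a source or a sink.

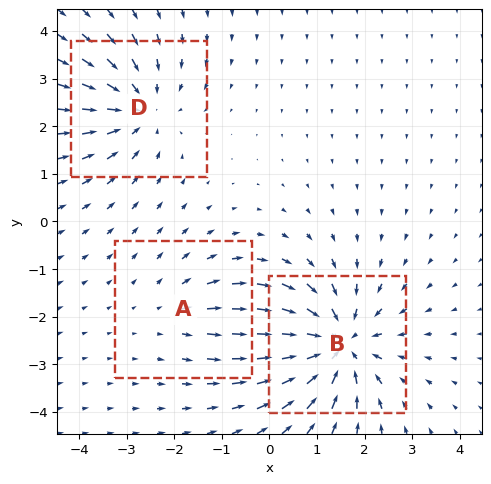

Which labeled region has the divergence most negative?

B

Divergence at each region's feature centre — A: about +2, B: about -5, D: about -3. Region B is most negative.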